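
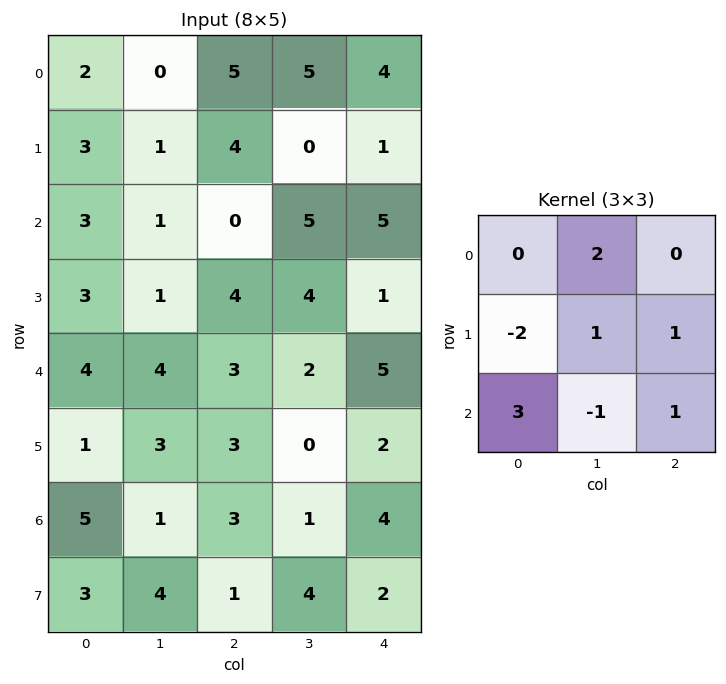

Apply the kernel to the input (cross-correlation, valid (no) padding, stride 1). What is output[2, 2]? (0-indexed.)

The receptive field on the input at this output position is [0 5 5 / 4 4 1 / 3 2 5]. Elementwise product with the kernel and sum: 5·2 + 4·-2 + 4·1 + 1·1 + 3·3 + 2·-1 + 5·1.

19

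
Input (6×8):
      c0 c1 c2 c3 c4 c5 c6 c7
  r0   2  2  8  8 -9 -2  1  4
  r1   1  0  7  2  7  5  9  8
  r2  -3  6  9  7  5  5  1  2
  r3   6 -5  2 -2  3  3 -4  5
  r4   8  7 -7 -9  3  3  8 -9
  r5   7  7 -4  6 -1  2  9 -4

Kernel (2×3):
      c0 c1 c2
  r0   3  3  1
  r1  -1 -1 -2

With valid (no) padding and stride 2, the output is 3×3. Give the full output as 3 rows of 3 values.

Output[0,0]: The receptive field on the input at this output position is [2 2 8 / 1 0 7]. Elementwise product with the kernel and sum: 2·3 + 2·3 + 8·1 + 1·-1 + 0·-1 + 7·-2.

5 16 -62
13 47 33
32 -45 7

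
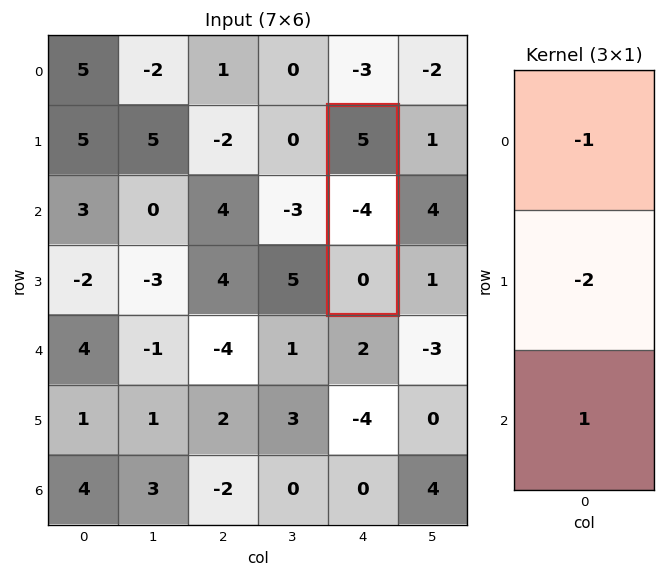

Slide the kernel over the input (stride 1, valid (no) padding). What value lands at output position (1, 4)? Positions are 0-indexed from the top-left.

The receptive field on the input at this output position is [5 / -4 / 0]. Elementwise product with the kernel and sum: 5·-1 + -4·-2 + 0·1.

3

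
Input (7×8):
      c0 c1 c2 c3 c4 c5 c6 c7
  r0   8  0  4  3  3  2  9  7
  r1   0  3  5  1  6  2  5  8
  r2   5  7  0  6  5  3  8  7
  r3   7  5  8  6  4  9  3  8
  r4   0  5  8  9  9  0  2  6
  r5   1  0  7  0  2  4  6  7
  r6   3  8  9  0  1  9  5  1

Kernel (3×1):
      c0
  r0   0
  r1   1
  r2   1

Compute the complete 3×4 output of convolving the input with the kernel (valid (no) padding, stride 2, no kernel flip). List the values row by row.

5 5 11 13
7 16 13 5
4 16 3 11

Output[0,0]: The receptive field on the input at this output position is [8 / 0 / 5]. Elementwise product with the kernel and sum: 0·1 + 5·1.
Output[0,1]: The receptive field on the input at this output position is [4 / 5 / 0]. Elementwise product with the kernel and sum: 5·1 + 0·1.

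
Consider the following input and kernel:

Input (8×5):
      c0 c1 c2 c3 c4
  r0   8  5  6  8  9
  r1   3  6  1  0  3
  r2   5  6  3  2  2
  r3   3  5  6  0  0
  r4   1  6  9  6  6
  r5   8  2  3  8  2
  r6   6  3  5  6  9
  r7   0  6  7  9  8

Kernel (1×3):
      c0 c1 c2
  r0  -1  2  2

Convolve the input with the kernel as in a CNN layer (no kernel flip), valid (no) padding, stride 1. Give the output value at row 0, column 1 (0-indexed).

The receptive field on the input at this output position is [5 6 8]. Elementwise product with the kernel and sum: 5·-1 + 6·2 + 8·2.

23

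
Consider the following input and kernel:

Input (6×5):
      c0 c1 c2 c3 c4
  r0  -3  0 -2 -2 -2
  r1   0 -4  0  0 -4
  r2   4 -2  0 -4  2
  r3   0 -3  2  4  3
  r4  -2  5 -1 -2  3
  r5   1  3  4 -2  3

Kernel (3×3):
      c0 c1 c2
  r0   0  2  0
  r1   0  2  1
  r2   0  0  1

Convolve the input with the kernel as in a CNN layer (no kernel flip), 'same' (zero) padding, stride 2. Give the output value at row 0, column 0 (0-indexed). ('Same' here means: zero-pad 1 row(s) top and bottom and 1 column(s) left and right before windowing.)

-10

The receptive field on the zero-padded input at this output position is [0 0 0 / 0 -3 0 / 0 0 -4]. Elementwise product with the kernel and sum: 0·2 + -3·2 + 0·1 + -4·1.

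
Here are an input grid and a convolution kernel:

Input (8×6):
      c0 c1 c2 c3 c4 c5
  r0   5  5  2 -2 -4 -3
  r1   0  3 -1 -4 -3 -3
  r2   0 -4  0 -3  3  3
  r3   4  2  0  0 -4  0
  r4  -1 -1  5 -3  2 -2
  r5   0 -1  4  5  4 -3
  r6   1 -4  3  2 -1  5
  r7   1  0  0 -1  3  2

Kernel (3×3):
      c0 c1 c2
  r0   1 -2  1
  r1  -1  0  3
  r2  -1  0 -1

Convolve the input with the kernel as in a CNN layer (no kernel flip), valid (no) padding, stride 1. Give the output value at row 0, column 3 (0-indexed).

-2

The receptive field on the input at this output position is [-2 -4 -3 / -4 -3 -3 / -3 3 3]. Elementwise product with the kernel and sum: -2·1 + -4·-2 + -3·1 + -4·-1 + -3·3 + -3·-1 + 3·-1.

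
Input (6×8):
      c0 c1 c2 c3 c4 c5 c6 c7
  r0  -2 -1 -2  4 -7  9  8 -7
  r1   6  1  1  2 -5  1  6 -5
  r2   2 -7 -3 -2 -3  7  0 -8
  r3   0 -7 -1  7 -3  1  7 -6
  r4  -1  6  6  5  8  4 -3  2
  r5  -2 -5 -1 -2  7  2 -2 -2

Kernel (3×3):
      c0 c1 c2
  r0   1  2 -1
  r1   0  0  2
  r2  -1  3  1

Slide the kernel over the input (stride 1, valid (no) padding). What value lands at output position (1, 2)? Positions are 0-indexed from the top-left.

23

The receptive field on the input at this output position is [1 2 -5 / -3 -2 -3 / -1 7 -3]. Elementwise product with the kernel and sum: 1·1 + 2·2 + -5·-1 + -3·2 + -1·-1 + 7·3 + -3·1.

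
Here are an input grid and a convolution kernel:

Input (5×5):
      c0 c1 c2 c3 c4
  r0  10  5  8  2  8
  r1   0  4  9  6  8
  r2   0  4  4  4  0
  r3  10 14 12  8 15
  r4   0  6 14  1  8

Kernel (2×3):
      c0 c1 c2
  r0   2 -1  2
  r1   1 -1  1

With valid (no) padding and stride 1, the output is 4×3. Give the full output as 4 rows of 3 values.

36 7 41
14 15 28
12 22 23
38 25 67

Output[0,0]: The receptive field on the input at this output position is [10 5 8 / 0 4 9]. Elementwise product with the kernel and sum: 10·2 + 5·-1 + 8·2 + 0·1 + 4·-1 + 9·1.
Output[0,1]: The receptive field on the input at this output position is [5 8 2 / 4 9 6]. Elementwise product with the kernel and sum: 5·2 + 8·-1 + 2·2 + 4·1 + 9·-1 + 6·1.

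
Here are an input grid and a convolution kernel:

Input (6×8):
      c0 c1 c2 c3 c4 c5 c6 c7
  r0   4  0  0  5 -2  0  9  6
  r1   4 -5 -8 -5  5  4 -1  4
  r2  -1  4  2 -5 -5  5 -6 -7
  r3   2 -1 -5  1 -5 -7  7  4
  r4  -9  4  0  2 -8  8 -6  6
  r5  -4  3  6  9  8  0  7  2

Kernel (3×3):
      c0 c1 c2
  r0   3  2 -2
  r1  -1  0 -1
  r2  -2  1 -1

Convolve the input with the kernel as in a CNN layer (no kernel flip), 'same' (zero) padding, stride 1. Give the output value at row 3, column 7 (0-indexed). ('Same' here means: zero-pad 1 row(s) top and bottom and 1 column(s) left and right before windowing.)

-21

The receptive field on the zero-padded input at this output position is [-6 -7 0 / 7 4 0 / -6 6 0]. Elementwise product with the kernel and sum: -6·3 + -7·2 + 0·-2 + 7·-1 + 0·-1 + -6·-2 + 6·1 + 0·-1.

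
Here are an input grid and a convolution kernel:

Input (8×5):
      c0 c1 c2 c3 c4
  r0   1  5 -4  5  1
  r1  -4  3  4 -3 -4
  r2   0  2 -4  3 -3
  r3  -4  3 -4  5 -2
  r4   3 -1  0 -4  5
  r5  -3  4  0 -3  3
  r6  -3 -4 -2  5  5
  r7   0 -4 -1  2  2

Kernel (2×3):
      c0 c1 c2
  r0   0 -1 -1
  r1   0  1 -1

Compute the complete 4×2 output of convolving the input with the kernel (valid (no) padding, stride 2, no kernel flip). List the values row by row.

Output[0,0]: The receptive field on the input at this output position is [1 5 -4 / -4 3 4]. Elementwise product with the kernel and sum: 5·-1 + -4·-1 + 3·1 + 4·-1.

-2 -5
9 7
5 -7
3 -10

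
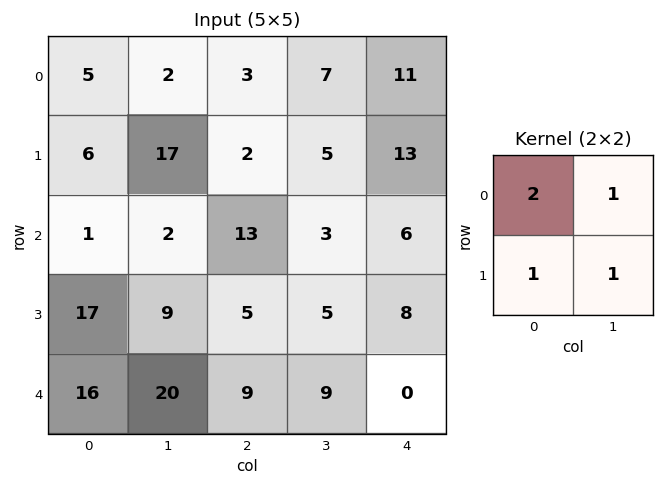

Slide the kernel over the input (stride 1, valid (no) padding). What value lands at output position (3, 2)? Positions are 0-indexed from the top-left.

The receptive field on the input at this output position is [5 5 / 9 9]. Elementwise product with the kernel and sum: 5·2 + 5·1 + 9·1 + 9·1.

33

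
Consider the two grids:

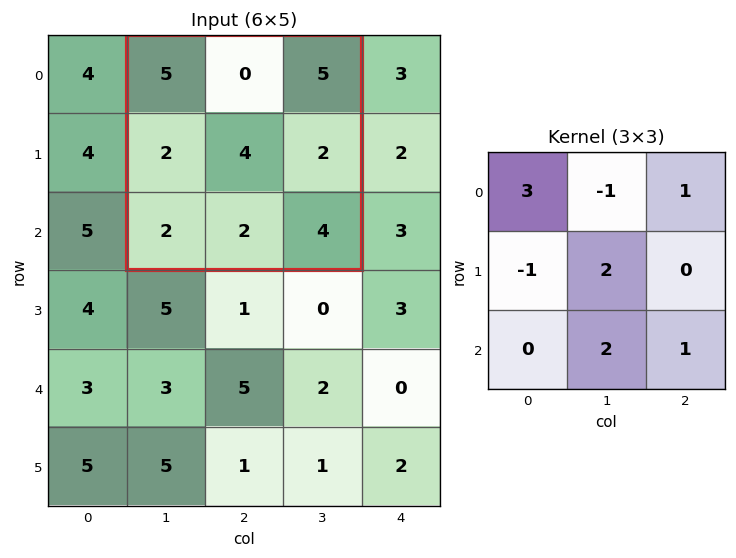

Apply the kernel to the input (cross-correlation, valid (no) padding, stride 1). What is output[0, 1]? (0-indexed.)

The receptive field on the input at this output position is [5 0 5 / 2 4 2 / 2 2 4]. Elementwise product with the kernel and sum: 5·3 + 0·-1 + 5·1 + 2·-1 + 4·2 + 2·2 + 4·1.

34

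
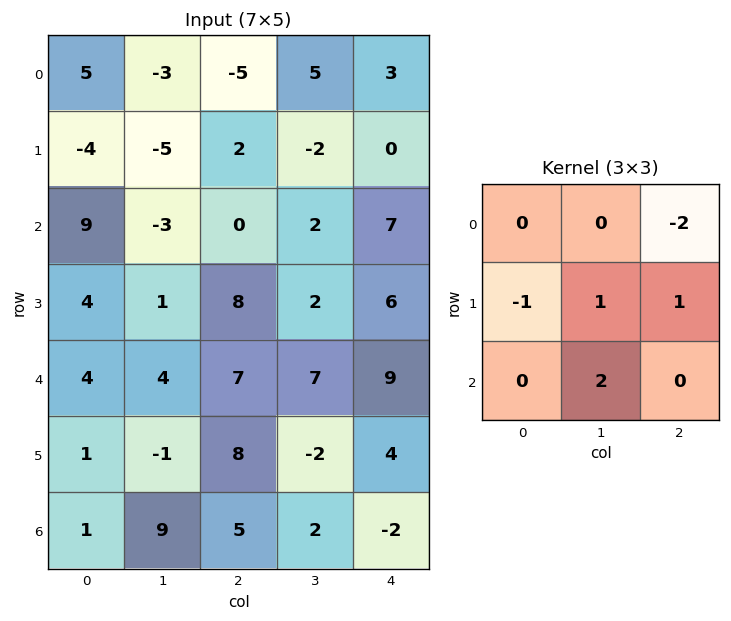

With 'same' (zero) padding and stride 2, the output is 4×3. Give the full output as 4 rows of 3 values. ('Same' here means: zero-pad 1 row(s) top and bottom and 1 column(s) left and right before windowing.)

Output[0,0]: The receptive field on the zero-padded input at this output position is [0 0 0 / 0 5 -3 / 0 -4 -5]. Elementwise product with the kernel and sum: 0·-2 + 0·-1 + 5·1 + -3·1 + -4·2.
Output[0,1]: The receptive field on the zero-padded input at this output position is [0 0 0 / -3 -5 5 / -5 2 -2]. Elementwise product with the kernel and sum: 0·-2 + -3·-1 + -5·1 + 5·1 + 2·2.

-6 7 -2
24 25 17
8 22 10
12 2 -4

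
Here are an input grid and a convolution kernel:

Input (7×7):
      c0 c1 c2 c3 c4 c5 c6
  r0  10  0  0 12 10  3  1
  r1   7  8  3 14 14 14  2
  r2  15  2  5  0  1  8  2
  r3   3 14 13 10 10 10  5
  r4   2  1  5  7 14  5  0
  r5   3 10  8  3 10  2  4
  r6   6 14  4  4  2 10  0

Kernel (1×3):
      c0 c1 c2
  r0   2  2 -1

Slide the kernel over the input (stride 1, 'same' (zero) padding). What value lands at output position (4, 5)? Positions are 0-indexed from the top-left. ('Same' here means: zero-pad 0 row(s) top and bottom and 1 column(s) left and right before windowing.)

The receptive field on the zero-padded input at this output position is [14 5 0]. Elementwise product with the kernel and sum: 14·2 + 5·2 + 0·-1.

38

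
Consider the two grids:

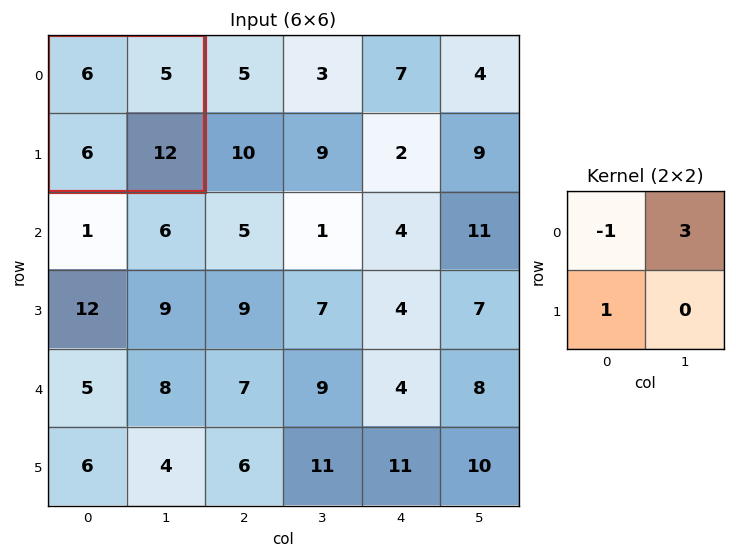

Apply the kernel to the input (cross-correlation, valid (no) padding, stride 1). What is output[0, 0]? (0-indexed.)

15

The receptive field on the input at this output position is [6 5 / 6 12]. Elementwise product with the kernel and sum: 6·-1 + 5·3 + 6·1.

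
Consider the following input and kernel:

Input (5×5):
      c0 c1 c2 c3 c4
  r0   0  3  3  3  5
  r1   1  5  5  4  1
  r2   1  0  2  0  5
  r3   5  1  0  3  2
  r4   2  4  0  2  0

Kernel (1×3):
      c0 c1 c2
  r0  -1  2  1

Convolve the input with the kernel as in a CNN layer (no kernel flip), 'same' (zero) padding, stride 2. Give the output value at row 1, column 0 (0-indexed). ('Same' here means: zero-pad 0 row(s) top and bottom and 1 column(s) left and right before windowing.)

2

The receptive field on the zero-padded input at this output position is [0 1 0]. Elementwise product with the kernel and sum: 0·-1 + 1·2 + 0·1.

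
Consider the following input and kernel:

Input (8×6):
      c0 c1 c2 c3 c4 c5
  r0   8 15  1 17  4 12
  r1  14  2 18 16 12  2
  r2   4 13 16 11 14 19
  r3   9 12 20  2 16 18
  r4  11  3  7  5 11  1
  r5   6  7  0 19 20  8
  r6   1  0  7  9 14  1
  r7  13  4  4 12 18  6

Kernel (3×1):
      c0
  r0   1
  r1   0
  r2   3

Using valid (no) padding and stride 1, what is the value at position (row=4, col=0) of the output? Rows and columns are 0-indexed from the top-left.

The receptive field on the input at this output position is [11 / 6 / 1]. Elementwise product with the kernel and sum: 11·1 + 1·3.

14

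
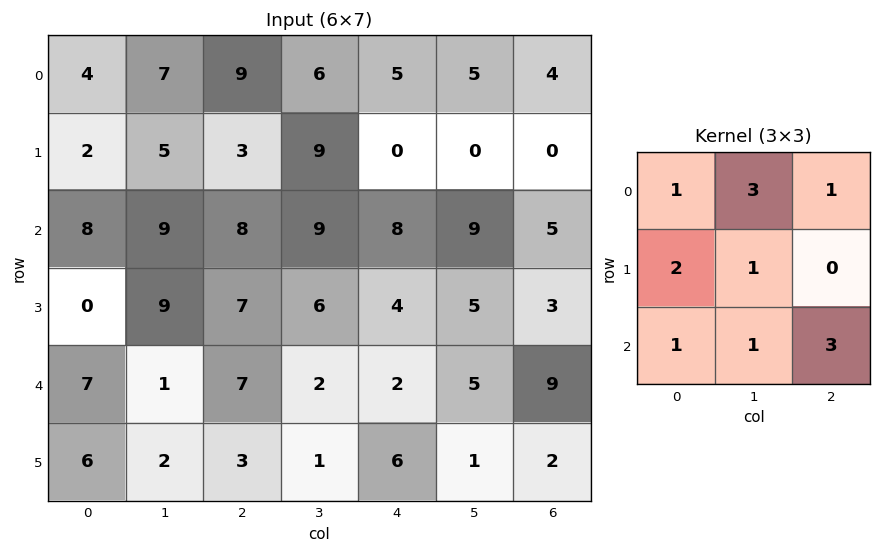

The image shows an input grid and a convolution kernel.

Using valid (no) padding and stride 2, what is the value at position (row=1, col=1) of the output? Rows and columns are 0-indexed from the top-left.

78

The receptive field on the input at this output position is [8 9 8 / 7 6 4 / 7 2 2]. Elementwise product with the kernel and sum: 8·1 + 9·3 + 8·1 + 7·2 + 6·1 + 7·1 + 2·1 + 2·3.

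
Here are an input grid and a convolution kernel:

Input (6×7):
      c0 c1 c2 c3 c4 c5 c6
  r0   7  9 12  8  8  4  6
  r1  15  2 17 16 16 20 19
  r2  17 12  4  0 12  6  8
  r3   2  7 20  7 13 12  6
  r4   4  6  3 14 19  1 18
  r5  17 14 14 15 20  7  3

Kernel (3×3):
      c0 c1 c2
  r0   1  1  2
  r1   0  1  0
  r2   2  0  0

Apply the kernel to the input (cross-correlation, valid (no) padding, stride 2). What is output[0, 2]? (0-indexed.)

The receptive field on the input at this output position is [8 4 6 / 16 20 19 / 12 6 8]. Elementwise product with the kernel and sum: 8·1 + 4·1 + 6·2 + 20·1 + 12·2.

68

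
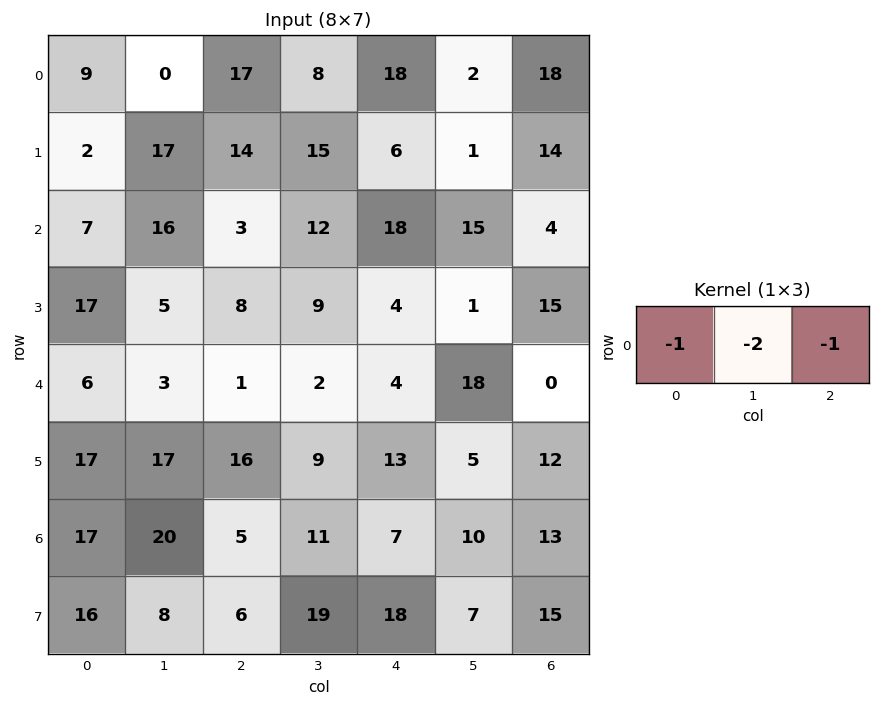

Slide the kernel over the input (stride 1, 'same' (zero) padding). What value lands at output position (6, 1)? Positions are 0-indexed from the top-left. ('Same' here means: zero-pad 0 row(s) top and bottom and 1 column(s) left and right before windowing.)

The receptive field on the zero-padded input at this output position is [17 20 5]. Elementwise product with the kernel and sum: 17·-1 + 20·-2 + 5·-1.

-62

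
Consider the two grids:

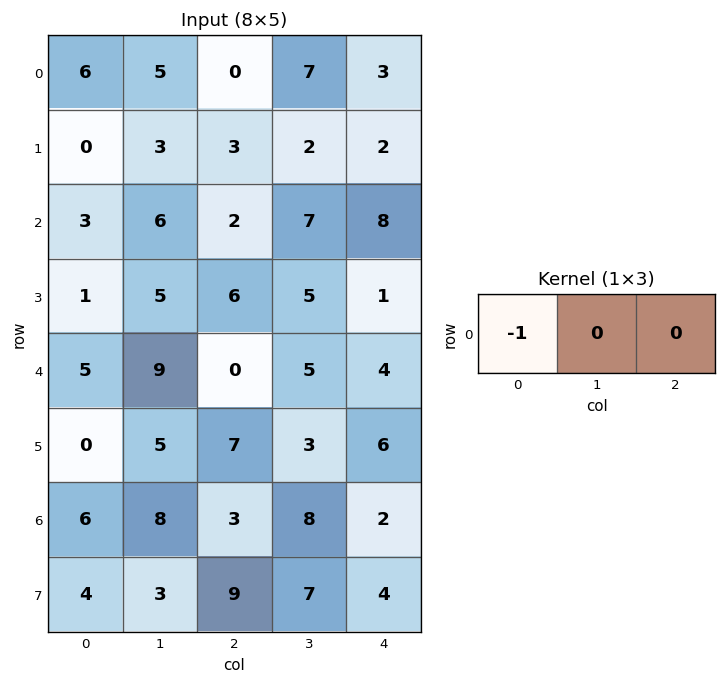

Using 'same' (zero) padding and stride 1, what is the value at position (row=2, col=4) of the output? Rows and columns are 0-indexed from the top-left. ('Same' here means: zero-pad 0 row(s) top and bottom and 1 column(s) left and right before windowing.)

The receptive field on the zero-padded input at this output position is [7 8 0]. Elementwise product with the kernel and sum: 7·-1.

-7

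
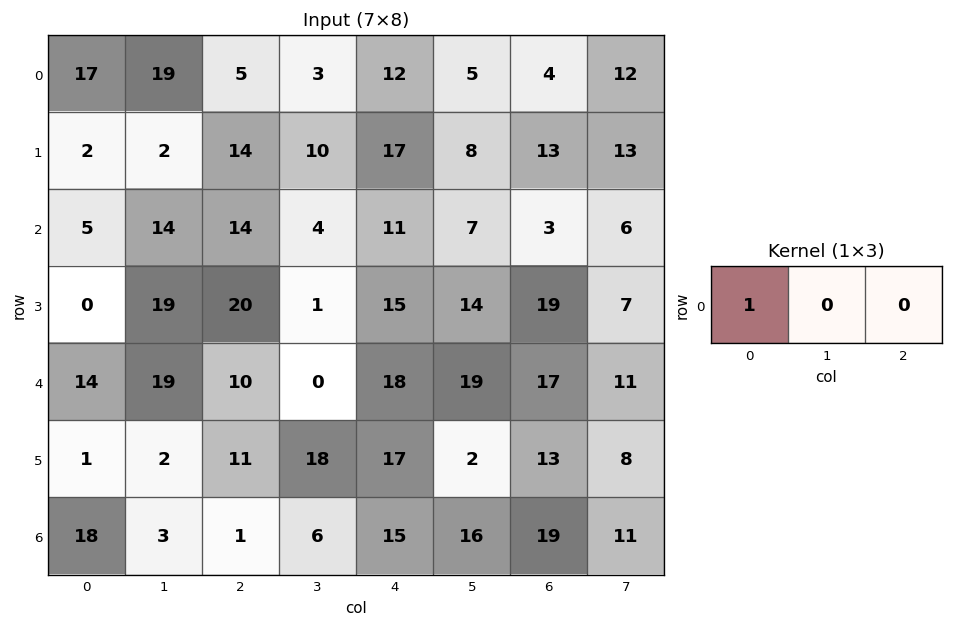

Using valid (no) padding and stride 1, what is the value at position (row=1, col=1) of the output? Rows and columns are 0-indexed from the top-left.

2

The receptive field on the input at this output position is [2 14 10]. Elementwise product with the kernel and sum: 2·1.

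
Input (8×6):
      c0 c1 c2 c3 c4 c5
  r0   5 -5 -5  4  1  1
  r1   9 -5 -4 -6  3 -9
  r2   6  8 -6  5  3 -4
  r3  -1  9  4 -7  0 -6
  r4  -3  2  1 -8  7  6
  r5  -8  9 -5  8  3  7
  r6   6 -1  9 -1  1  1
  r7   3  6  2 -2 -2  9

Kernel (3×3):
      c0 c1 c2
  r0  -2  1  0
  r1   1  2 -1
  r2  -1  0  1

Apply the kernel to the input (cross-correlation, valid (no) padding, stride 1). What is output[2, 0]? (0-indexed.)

The receptive field on the input at this output position is [6 8 -6 / -1 9 4 / -3 2 1]. Elementwise product with the kernel and sum: 6·-2 + 8·1 + -1·1 + 9·2 + 4·-1 + -3·-1 + 1·1.

13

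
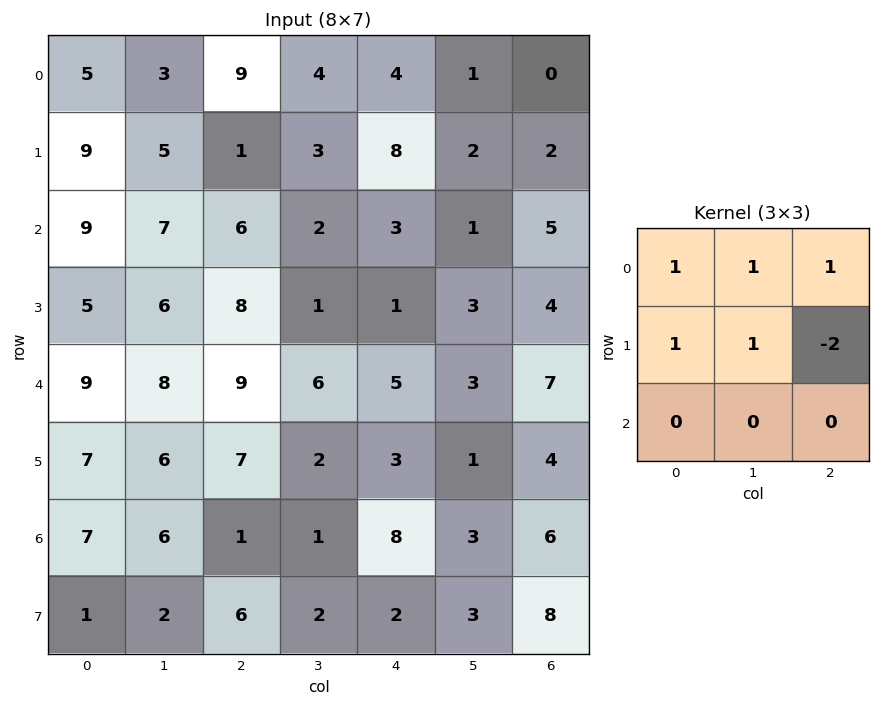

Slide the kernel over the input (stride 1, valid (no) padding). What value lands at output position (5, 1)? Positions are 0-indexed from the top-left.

20

The receptive field on the input at this output position is [6 7 2 / 6 1 1 / 2 6 2]. Elementwise product with the kernel and sum: 6·1 + 7·1 + 2·1 + 6·1 + 1·1 + 1·-2.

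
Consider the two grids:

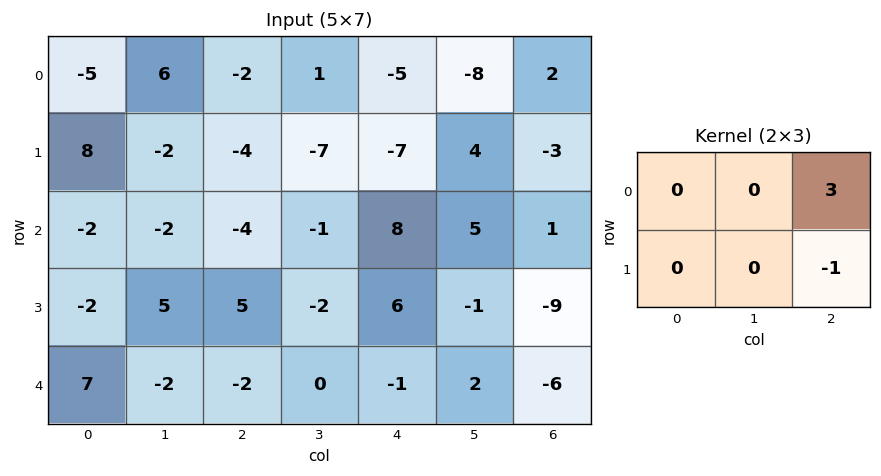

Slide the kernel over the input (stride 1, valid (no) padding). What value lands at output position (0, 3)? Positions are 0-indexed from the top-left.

-28

The receptive field on the input at this output position is [1 -5 -8 / -7 -7 4]. Elementwise product with the kernel and sum: -8·3 + 4·-1.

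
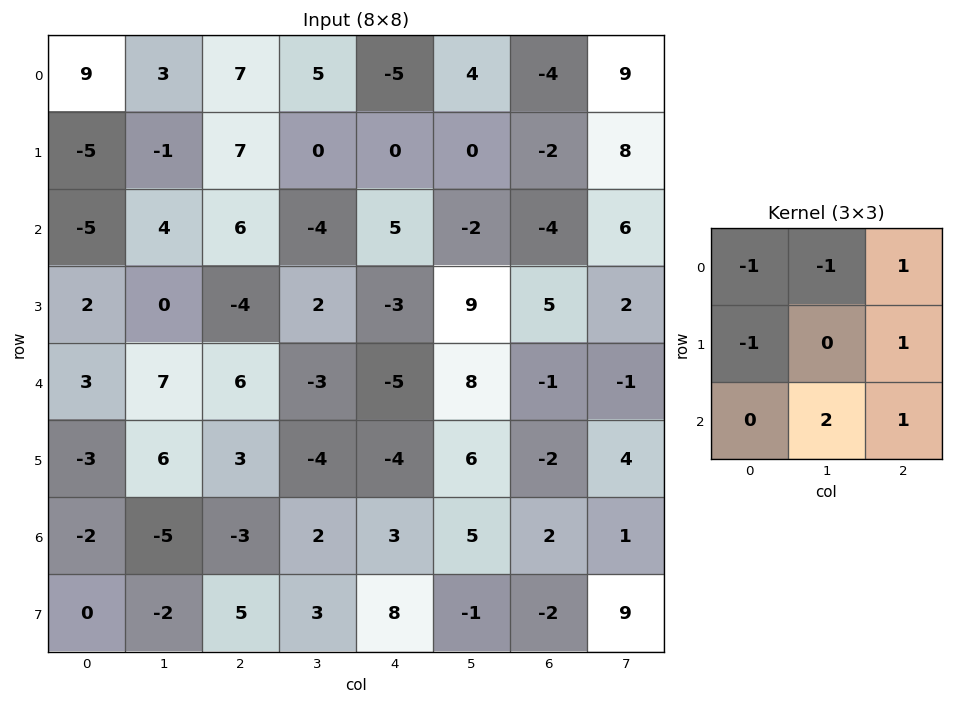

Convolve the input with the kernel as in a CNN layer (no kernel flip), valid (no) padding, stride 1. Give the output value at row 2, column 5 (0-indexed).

The receptive field on the input at this output position is [-2 -4 6 / 9 5 2 / 8 -1 -1]. Elementwise product with the kernel and sum: -2·-1 + -4·-1 + 6·1 + 9·-1 + 2·1 + -1·2 + -1·1.

2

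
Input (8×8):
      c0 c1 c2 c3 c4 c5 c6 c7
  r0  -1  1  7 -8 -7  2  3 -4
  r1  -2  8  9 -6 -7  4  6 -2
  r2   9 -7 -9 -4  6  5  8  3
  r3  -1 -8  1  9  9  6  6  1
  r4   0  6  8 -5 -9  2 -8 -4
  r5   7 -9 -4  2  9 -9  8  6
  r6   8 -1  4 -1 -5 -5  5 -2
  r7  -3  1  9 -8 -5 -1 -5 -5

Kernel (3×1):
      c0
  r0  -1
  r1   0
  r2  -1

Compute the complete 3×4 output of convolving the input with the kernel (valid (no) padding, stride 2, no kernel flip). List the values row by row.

-8 2 1 -11
-9 1 3 0
-8 -12 14 3

Output[0,0]: The receptive field on the input at this output position is [-1 / -2 / 9]. Elementwise product with the kernel and sum: -1·-1 + 9·-1.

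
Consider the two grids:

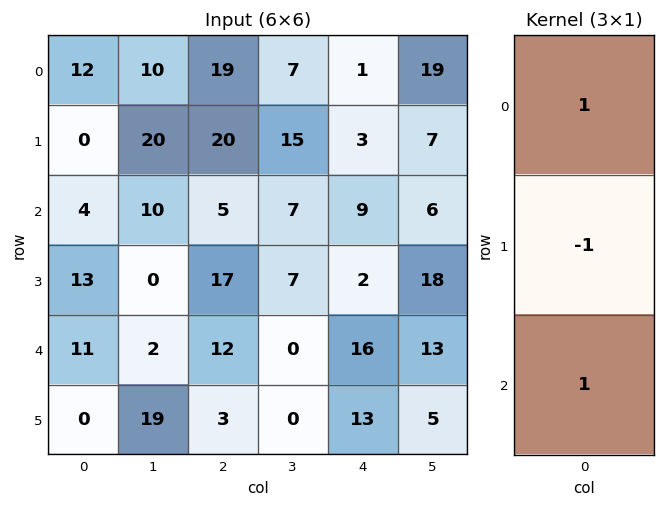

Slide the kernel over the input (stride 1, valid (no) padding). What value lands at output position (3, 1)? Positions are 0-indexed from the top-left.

The receptive field on the input at this output position is [0 / 2 / 19]. Elementwise product with the kernel and sum: 0·1 + 2·-1 + 19·1.

17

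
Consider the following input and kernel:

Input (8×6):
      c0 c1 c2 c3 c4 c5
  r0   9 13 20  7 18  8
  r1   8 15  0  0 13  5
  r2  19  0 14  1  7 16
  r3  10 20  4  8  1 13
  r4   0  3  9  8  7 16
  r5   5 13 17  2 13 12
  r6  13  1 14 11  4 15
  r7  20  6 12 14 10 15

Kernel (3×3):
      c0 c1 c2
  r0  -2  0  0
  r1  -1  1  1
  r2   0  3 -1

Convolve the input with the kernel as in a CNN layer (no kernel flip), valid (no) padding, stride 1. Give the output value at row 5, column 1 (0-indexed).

The receptive field on the input at this output position is [13 17 2 / 1 14 11 / 6 12 14]. Elementwise product with the kernel and sum: 13·-2 + 1·-1 + 14·1 + 11·1 + 12·3 + 14·-1.

20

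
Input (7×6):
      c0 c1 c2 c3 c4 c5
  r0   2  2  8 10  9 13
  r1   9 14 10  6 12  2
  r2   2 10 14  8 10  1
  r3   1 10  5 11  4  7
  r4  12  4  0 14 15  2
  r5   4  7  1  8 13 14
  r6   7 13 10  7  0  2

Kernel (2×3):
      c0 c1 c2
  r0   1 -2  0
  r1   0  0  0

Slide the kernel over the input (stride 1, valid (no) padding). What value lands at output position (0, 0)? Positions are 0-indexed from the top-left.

The receptive field on the input at this output position is [2 2 8 / 9 14 10]. Elementwise product with the kernel and sum: 2·1 + 2·-2.

-2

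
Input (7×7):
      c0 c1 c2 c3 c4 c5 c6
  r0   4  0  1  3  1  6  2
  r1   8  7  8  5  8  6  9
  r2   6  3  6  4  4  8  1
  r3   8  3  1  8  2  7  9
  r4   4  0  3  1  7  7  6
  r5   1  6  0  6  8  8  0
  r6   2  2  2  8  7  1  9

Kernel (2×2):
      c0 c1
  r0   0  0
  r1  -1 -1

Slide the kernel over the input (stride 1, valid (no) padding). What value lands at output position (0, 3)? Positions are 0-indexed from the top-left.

-13

The receptive field on the input at this output position is [3 1 / 5 8]. Elementwise product with the kernel and sum: 5·-1 + 8·-1.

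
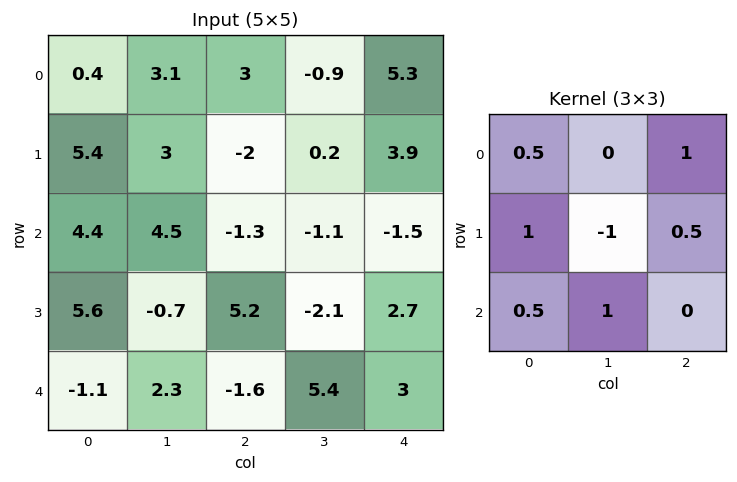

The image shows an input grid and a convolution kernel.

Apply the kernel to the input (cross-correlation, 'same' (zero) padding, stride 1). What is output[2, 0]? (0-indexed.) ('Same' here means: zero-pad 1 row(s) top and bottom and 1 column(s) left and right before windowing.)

6.45

The receptive field on the zero-padded input at this output position is [0 5.4 3 / 0 4.4 4.5 / 0 5.6 -0.7]. Elementwise product with the kernel and sum: 0·0.5 + 3·1 + 0·1 + 4.4·-1 + 4.5·0.5 + 0·0.5 + 5.6·1.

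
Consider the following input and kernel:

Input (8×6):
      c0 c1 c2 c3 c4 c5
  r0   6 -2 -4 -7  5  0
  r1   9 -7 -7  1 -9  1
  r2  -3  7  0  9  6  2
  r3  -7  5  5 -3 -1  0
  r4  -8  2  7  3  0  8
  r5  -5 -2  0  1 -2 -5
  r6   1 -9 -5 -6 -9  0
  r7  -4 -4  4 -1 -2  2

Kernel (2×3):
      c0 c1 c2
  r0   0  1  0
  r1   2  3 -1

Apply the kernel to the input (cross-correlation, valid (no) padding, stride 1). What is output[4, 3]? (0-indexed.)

1

The receptive field on the input at this output position is [3 0 8 / 1 -2 -5]. Elementwise product with the kernel and sum: 0·1 + 1·2 + -2·3 + -5·-1.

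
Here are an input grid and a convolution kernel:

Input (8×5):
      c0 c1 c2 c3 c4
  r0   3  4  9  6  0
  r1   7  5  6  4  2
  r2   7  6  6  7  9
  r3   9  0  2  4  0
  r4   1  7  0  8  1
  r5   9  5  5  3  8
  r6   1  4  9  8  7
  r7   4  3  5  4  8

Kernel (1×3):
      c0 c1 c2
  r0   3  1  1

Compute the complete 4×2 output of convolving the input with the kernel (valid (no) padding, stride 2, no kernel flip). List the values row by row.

22 33
33 34
10 9
16 42

Output[0,0]: The receptive field on the input at this output position is [3 4 9]. Elementwise product with the kernel and sum: 3·3 + 4·1 + 9·1.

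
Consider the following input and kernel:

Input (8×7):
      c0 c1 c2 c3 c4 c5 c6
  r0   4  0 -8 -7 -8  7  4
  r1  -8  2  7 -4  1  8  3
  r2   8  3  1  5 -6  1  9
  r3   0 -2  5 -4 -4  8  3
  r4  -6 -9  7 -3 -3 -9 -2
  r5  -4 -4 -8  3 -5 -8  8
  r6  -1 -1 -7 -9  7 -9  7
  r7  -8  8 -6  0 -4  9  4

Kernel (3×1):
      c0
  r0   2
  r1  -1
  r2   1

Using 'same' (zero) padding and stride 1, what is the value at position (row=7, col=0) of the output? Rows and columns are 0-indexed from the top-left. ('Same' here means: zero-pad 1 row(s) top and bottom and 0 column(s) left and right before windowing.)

6

The receptive field on the zero-padded input at this output position is [-1 / -8 / 0]. Elementwise product with the kernel and sum: -1·2 + -8·-1 + 0·1.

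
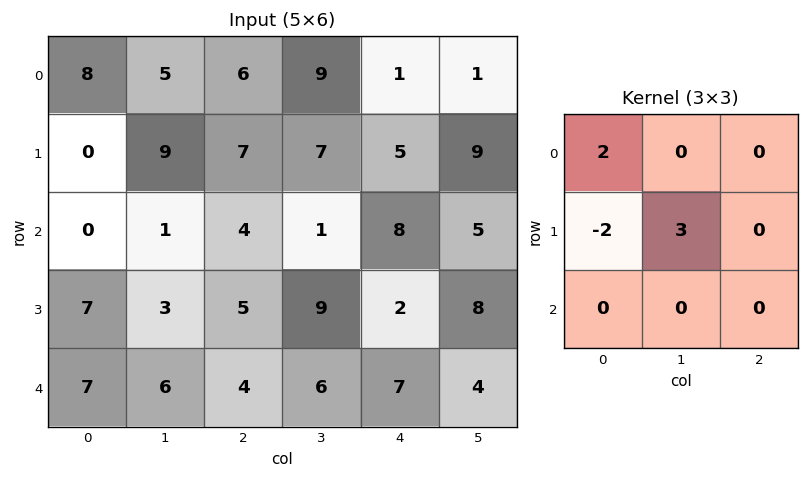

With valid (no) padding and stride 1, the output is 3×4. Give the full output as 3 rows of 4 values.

43 13 19 19
3 28 9 36
-5 11 25 -10

Output[0,0]: The receptive field on the input at this output position is [8 5 6 / 0 9 7 / 0 1 4]. Elementwise product with the kernel and sum: 8·2 + 0·-2 + 9·3.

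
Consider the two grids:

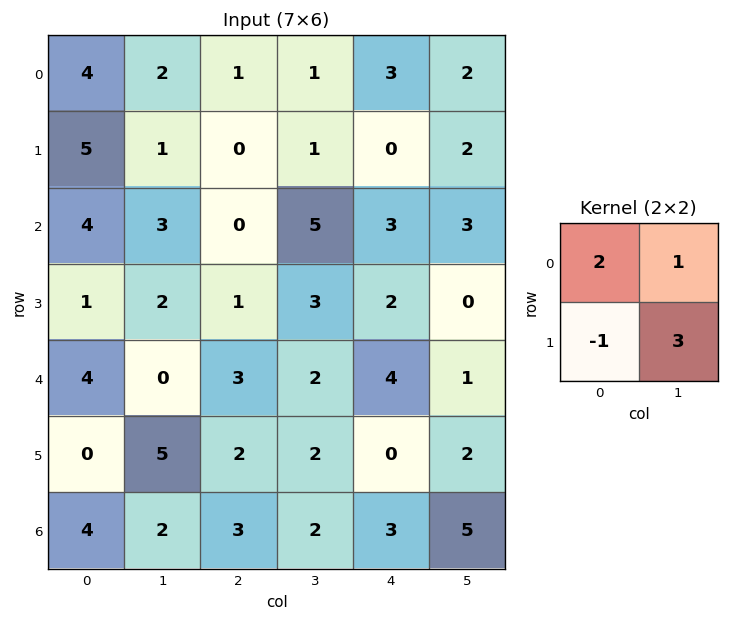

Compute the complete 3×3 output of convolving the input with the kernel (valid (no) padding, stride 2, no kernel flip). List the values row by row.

Output[0,0]: The receptive field on the input at this output position is [4 2 / 5 1]. Elementwise product with the kernel and sum: 4·2 + 2·1 + 5·-1 + 1·3.
Output[0,1]: The receptive field on the input at this output position is [1 1 / 0 1]. Elementwise product with the kernel and sum: 1·2 + 1·1 + 0·-1 + 1·3.

8 6 14
16 13 7
23 12 15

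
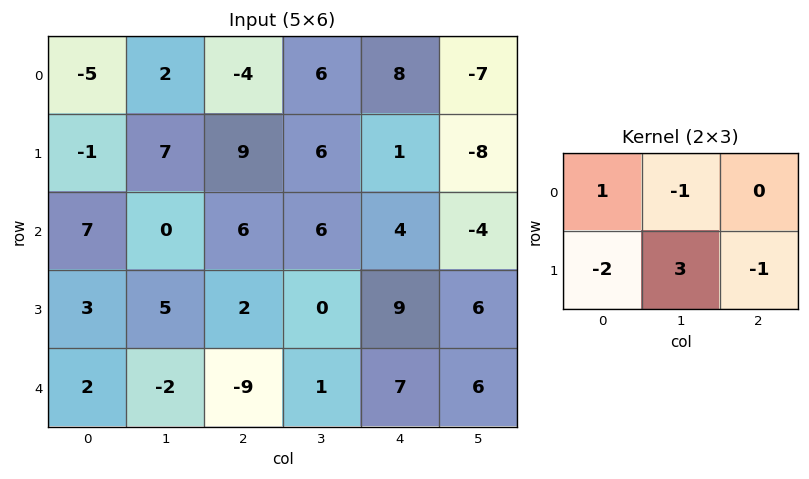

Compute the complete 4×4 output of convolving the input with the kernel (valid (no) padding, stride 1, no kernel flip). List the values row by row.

7 13 -11 -3
-28 10 5 9
14 -10 -13 23
-3 -21 16 4

Output[0,0]: The receptive field on the input at this output position is [-5 2 -4 / -1 7 9]. Elementwise product with the kernel and sum: -5·1 + 2·-1 + -1·-2 + 7·3 + 9·-1.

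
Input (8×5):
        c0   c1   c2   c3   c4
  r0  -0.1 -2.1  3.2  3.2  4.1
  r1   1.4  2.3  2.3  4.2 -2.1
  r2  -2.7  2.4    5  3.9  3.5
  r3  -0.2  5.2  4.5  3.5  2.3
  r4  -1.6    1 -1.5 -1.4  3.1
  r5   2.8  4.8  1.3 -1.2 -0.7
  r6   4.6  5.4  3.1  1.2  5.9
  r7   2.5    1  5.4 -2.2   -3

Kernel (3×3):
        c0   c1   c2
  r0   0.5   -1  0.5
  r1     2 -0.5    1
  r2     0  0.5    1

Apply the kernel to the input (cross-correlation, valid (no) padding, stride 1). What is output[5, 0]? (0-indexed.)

The receptive field on the input at this output position is [2.8 4.8 1.3 / 4.6 5.4 3.1 / 2.5 1 5.4]. Elementwise product with the kernel and sum: 2.8·0.5 + 4.8·-1 + 1.3·0.5 + 4.6·2 + 5.4·-0.5 + 3.1·1 + 1·0.5 + 5.4·1.

12.75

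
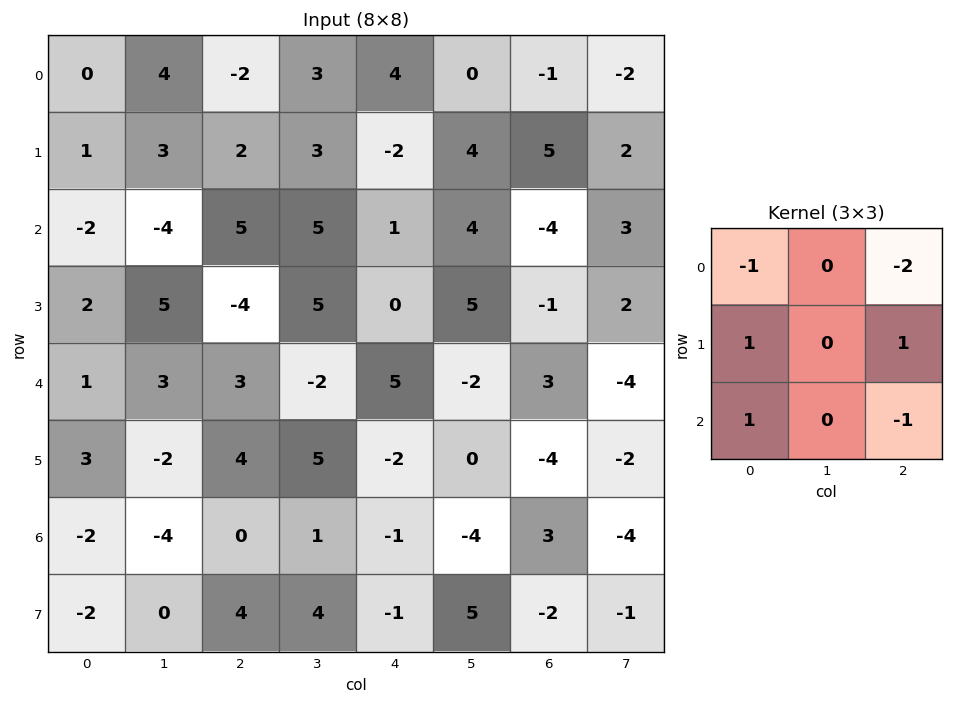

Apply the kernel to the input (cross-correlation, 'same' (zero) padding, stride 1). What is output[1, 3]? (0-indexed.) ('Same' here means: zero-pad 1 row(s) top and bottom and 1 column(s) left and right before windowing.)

The receptive field on the zero-padded input at this output position is [-2 3 4 / 2 3 -2 / 5 5 1]. Elementwise product with the kernel and sum: -2·-1 + 4·-2 + 2·1 + -2·1 + 5·1 + 1·-1.

-2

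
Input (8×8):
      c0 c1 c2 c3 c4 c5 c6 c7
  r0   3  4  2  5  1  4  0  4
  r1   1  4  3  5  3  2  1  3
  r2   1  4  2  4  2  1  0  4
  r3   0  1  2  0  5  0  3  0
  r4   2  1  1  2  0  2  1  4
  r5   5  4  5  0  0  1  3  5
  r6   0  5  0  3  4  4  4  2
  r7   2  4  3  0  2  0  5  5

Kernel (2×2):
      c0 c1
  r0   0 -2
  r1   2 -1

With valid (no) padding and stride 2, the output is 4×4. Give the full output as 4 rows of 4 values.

-10 -9 -4 -9
-9 -4 8 -2
4 6 -5 -7
-10 0 -4 1

Output[0,0]: The receptive field on the input at this output position is [3 4 / 1 4]. Elementwise product with the kernel and sum: 4·-2 + 1·2 + 4·-1.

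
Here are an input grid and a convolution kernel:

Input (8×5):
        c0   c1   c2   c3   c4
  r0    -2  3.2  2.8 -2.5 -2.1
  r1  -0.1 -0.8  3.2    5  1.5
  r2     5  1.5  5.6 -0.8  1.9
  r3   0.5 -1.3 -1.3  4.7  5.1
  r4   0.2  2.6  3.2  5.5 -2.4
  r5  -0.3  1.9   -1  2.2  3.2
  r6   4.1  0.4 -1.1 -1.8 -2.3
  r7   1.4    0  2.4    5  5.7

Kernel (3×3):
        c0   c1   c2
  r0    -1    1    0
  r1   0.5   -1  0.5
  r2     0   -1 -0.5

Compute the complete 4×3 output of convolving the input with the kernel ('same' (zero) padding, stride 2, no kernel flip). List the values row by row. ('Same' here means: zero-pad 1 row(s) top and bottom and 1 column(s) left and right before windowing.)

Output[0,0]: The receptive field on the zero-padded input at this output position is [0 0 0 / 0 -2 3.2 / 0 -0.1 -0.8]. Elementwise product with the kernel and sum: 0·-1 + 0·1 + 0·0.5 + -2·-1 + 3.2·0.5 + -0.1·-1 + -0.8·-0.5.
Output[0,1]: The receptive field on the zero-padded input at this output position is [0 0 0 / 3.2 2.8 -2.5 / -0.8 3.2 5]. Elementwise product with the kernel and sum: 0·-1 + 0·1 + 3.2·0.5 + 2.8·-1 + -2.5·0.5 + 3.2·-1 + 5·-0.5.

4.1 -8.15 -0.65
-4.2 -2.3 -10.9
0.95 0.75 2.35
-5.6 -7.4 -3.3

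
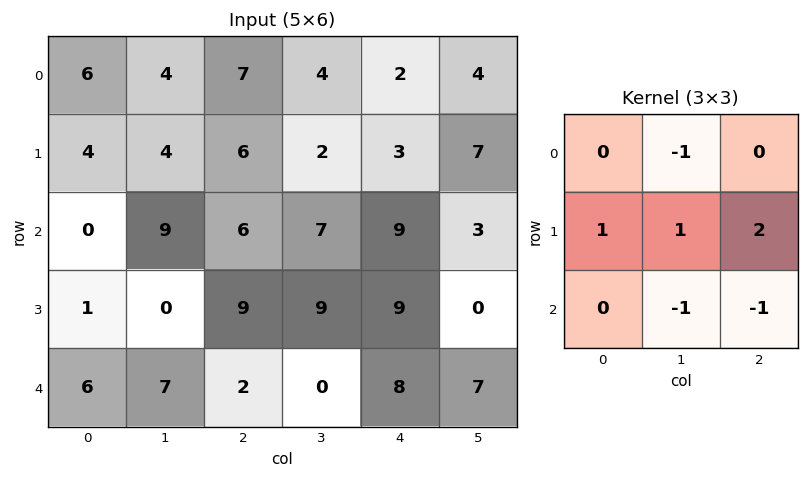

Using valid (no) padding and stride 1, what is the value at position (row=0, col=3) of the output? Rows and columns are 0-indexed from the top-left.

The receptive field on the input at this output position is [4 2 4 / 2 3 7 / 7 9 3]. Elementwise product with the kernel and sum: 2·-1 + 2·1 + 3·1 + 7·2 + 9·-1 + 3·-1.

5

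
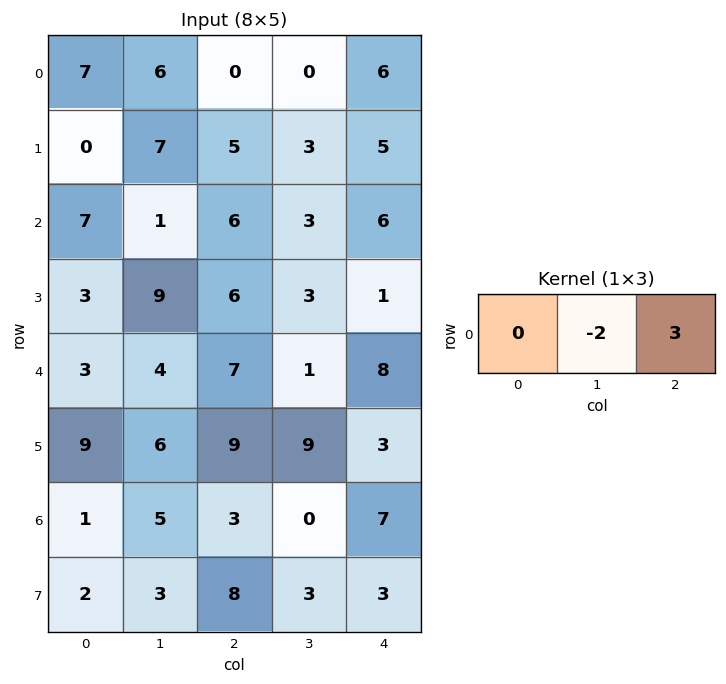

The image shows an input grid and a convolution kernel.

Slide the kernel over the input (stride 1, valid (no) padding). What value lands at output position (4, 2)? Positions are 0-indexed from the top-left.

The receptive field on the input at this output position is [7 1 8]. Elementwise product with the kernel and sum: 1·-2 + 8·3.

22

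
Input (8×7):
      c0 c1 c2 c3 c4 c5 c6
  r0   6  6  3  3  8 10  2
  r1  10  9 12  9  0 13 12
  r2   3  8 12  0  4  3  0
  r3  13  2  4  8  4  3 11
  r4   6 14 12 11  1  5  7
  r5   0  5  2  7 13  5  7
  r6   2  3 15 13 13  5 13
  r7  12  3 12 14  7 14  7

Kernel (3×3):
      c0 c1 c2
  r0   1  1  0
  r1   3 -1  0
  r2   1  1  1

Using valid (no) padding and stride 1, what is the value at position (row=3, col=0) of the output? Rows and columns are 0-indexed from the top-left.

26

The receptive field on the input at this output position is [13 2 4 / 6 14 12 / 0 5 2]. Elementwise product with the kernel and sum: 13·1 + 2·1 + 6·3 + 14·-1 + 0·1 + 5·1 + 2·1.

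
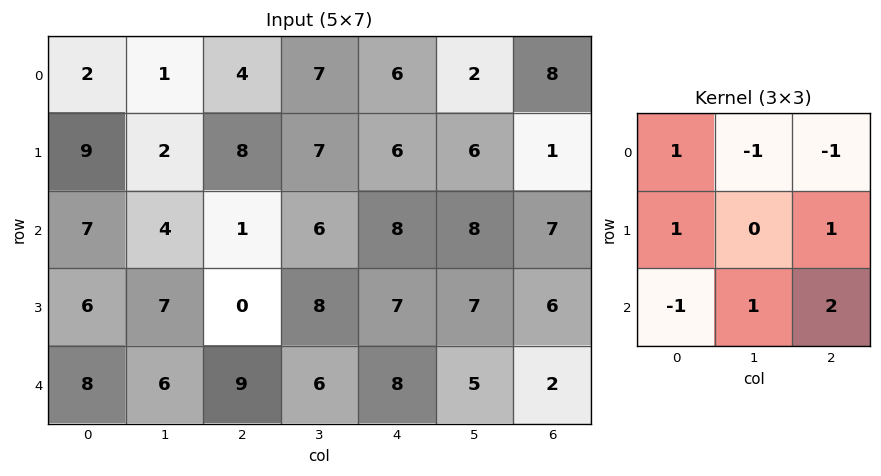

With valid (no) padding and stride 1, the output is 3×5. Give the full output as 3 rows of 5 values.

Output[0,0]: The receptive field on the input at this output position is [2 1 4 / 9 2 8 / 7 4 1]. Elementwise product with the kernel and sum: 2·1 + 1·-1 + 4·-1 + 9·1 + 8·1 + 7·-1 + 4·1 + 1·2.
Output[0,1]: The receptive field on the input at this output position is [1 4 7 / 2 8 7 / 4 1 6]. Elementwise product with the kernel and sum: 1·1 + 4·-1 + 7·-1 + 2·1 + 7·1 + 4·-1 + 1·1 + 6·2.

13 8 26 30 17
8 6 26 22 26
24 27 7 17 7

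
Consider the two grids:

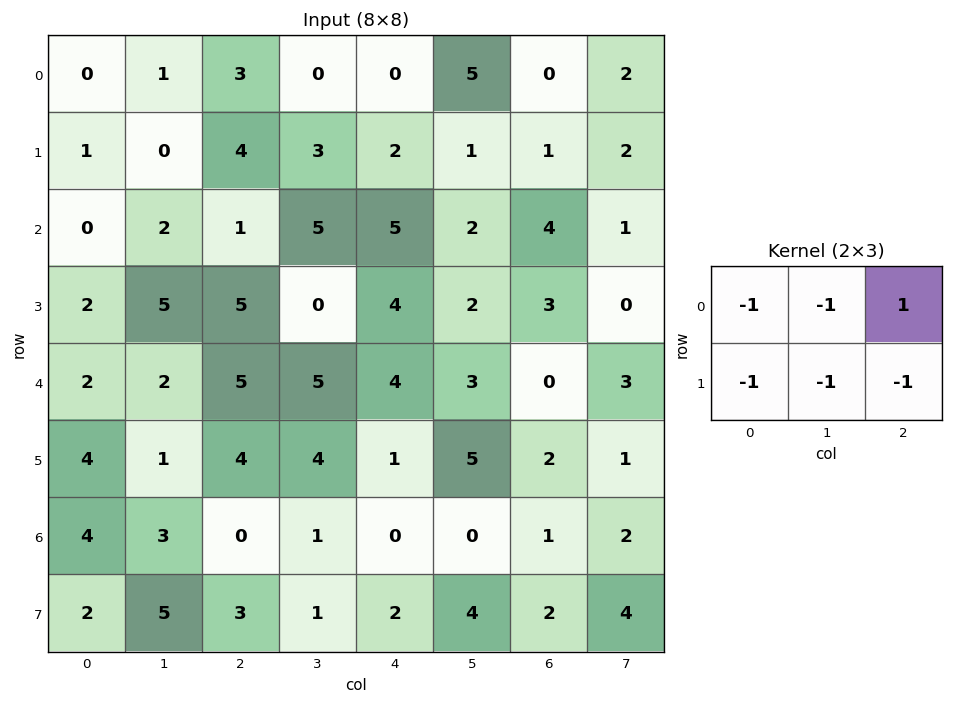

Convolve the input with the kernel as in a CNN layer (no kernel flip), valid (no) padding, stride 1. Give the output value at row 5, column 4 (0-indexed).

-5

The receptive field on the input at this output position is [1 5 2 / 0 0 1]. Elementwise product with the kernel and sum: 1·-1 + 5·-1 + 2·1 + 0·-1 + 0·-1 + 1·-1.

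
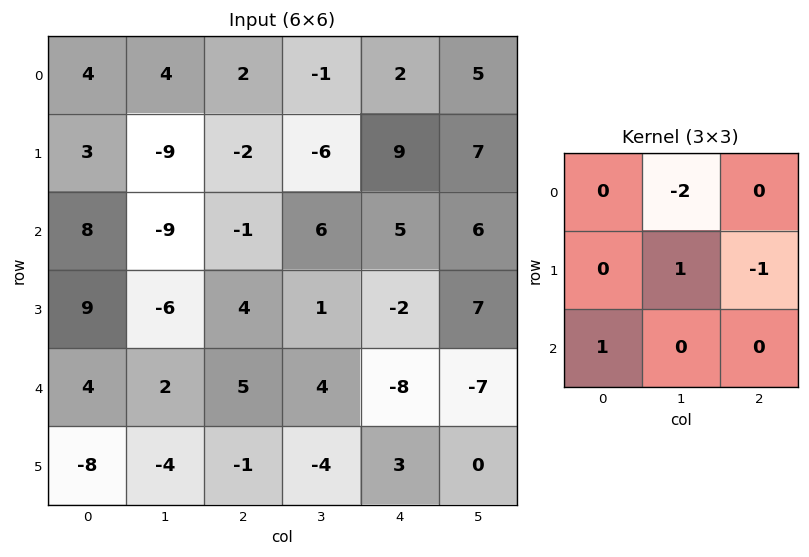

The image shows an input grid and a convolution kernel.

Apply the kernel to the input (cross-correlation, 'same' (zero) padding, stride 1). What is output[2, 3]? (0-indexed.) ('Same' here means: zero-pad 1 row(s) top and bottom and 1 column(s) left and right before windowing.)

The receptive field on the zero-padded input at this output position is [-2 -6 9 / -1 6 5 / 4 1 -2]. Elementwise product with the kernel and sum: -6·-2 + 6·1 + 5·-1 + 4·1.

17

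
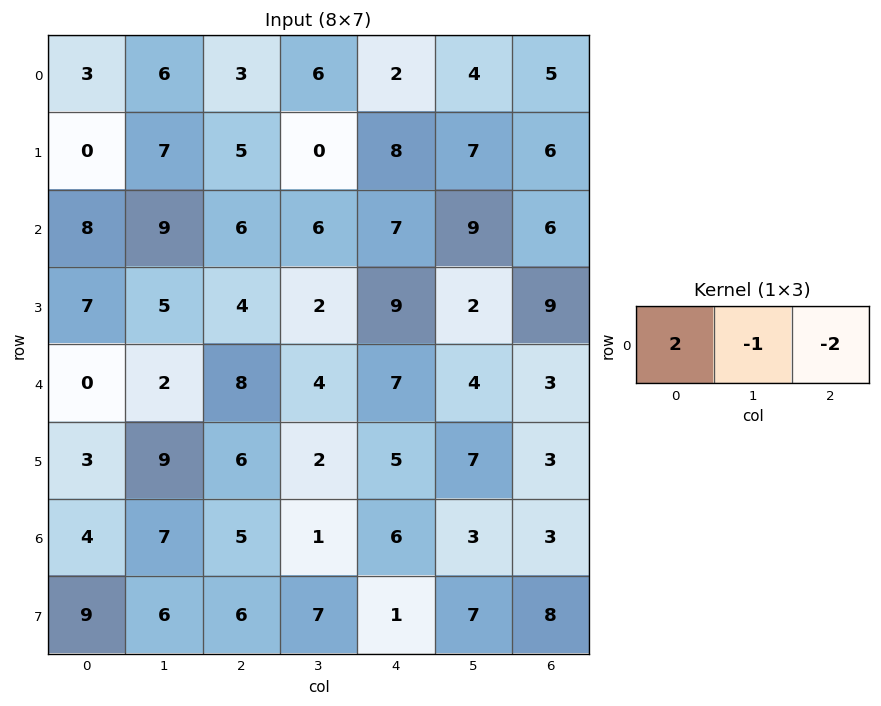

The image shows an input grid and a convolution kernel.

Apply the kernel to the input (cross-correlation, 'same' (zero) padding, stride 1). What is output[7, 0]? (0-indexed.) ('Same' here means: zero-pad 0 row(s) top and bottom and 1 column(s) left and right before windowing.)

-21

The receptive field on the zero-padded input at this output position is [0 9 6]. Elementwise product with the kernel and sum: 0·2 + 9·-1 + 6·-2.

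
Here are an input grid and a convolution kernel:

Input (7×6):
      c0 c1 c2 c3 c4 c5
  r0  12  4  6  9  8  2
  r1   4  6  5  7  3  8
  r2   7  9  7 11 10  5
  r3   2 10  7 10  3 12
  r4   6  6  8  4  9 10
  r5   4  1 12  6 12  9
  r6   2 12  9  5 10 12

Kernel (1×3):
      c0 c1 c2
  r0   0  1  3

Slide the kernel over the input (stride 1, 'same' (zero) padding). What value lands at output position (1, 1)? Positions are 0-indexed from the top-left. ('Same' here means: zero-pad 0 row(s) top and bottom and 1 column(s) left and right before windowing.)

21

The receptive field on the zero-padded input at this output position is [4 6 5]. Elementwise product with the kernel and sum: 6·1 + 5·3.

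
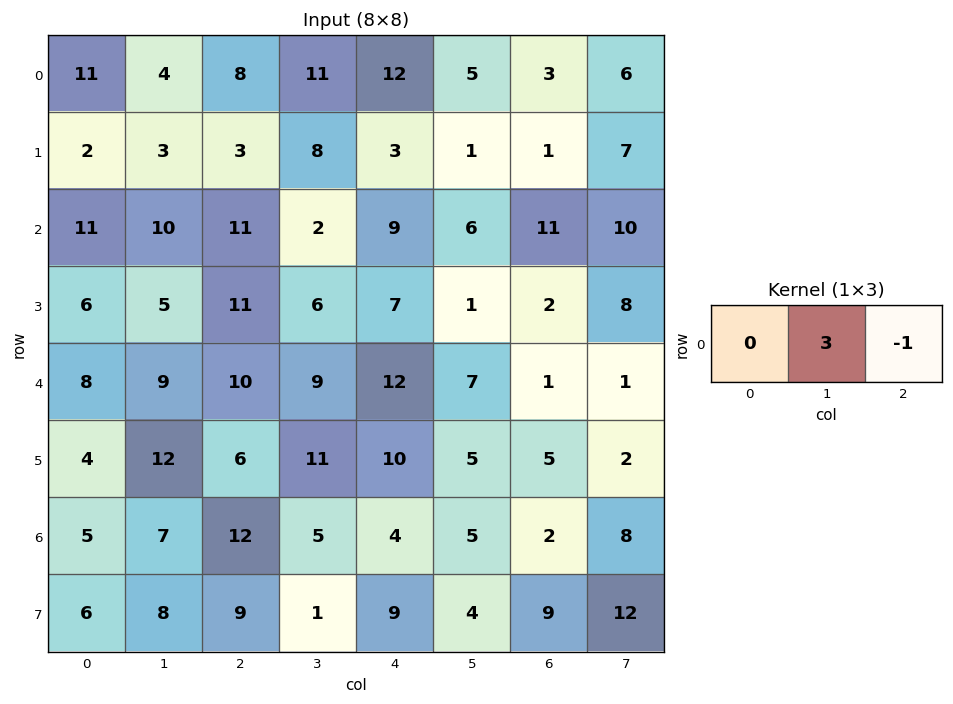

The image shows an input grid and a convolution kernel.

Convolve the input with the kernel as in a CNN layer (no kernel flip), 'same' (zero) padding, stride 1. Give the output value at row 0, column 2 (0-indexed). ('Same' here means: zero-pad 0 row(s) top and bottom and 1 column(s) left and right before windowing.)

13

The receptive field on the zero-padded input at this output position is [4 8 11]. Elementwise product with the kernel and sum: 8·3 + 11·-1.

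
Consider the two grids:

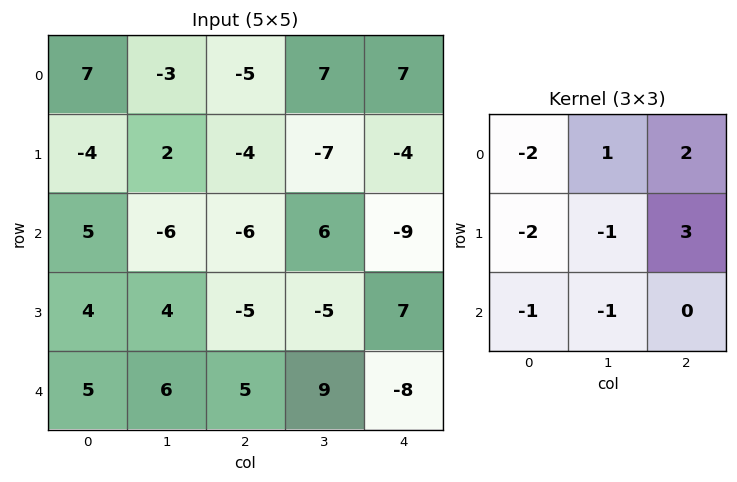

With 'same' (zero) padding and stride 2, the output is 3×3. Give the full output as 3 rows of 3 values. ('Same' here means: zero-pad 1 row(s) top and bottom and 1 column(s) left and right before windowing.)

Output[0,0]: The receptive field on the zero-padded input at this output position is [0 0 0 / 0 7 -3 / 0 -4 2]. Elementwise product with the kernel and sum: 0·-2 + 0·1 + 0·2 + 0·-2 + 7·-1 + -3·3 + 0·-1 + -4·-1.

-12 34 -10
-27 15 5
25 -13 7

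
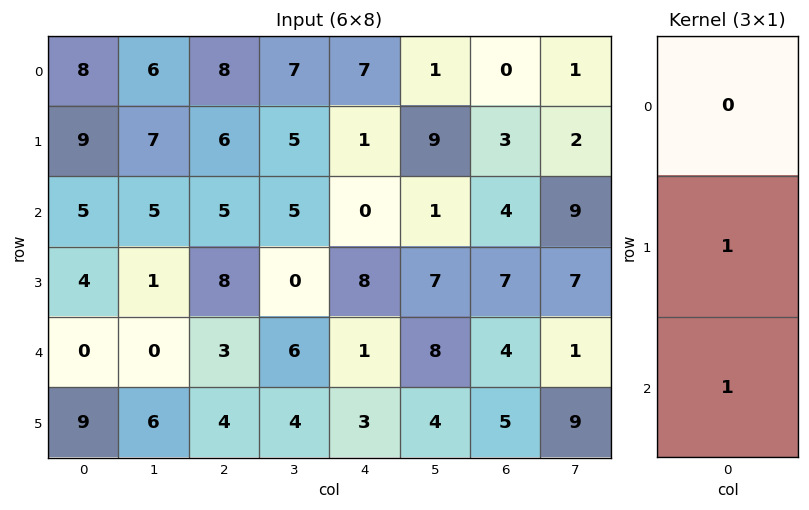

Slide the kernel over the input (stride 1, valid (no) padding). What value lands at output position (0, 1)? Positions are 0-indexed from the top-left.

The receptive field on the input at this output position is [6 / 7 / 5]. Elementwise product with the kernel and sum: 7·1 + 5·1.

12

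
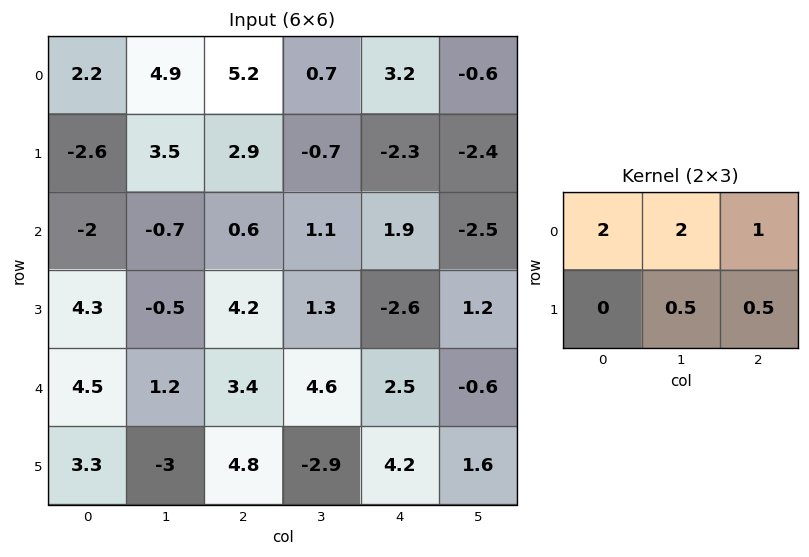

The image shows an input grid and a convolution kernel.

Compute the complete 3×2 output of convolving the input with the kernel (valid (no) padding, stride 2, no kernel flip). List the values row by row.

22.6 13.5
-2.95 4.65
15.7 19.15

Output[0,0]: The receptive field on the input at this output position is [2.2 4.9 5.2 / -2.6 3.5 2.9]. Elementwise product with the kernel and sum: 2.2·2 + 4.9·2 + 5.2·1 + 3.5·0.5 + 2.9·0.5.
Output[0,1]: The receptive field on the input at this output position is [5.2 0.7 3.2 / 2.9 -0.7 -2.3]. Elementwise product with the kernel and sum: 5.2·2 + 0.7·2 + 3.2·1 + -0.7·0.5 + -2.3·0.5.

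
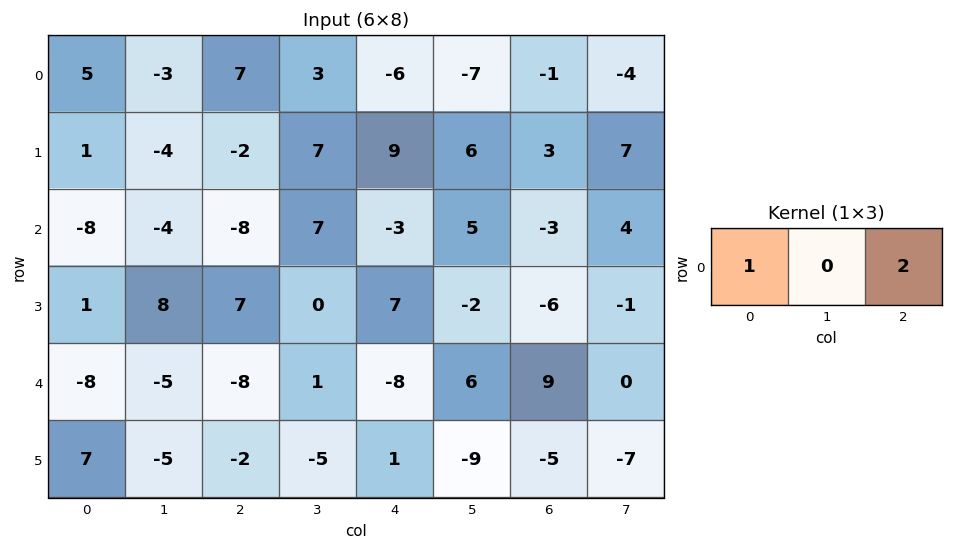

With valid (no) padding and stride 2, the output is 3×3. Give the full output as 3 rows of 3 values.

Output[0,0]: The receptive field on the input at this output position is [5 -3 7]. Elementwise product with the kernel and sum: 5·1 + 7·2.
Output[0,1]: The receptive field on the input at this output position is [7 3 -6]. Elementwise product with the kernel and sum: 7·1 + -6·2.

19 -5 -8
-24 -14 -9
-24 -24 10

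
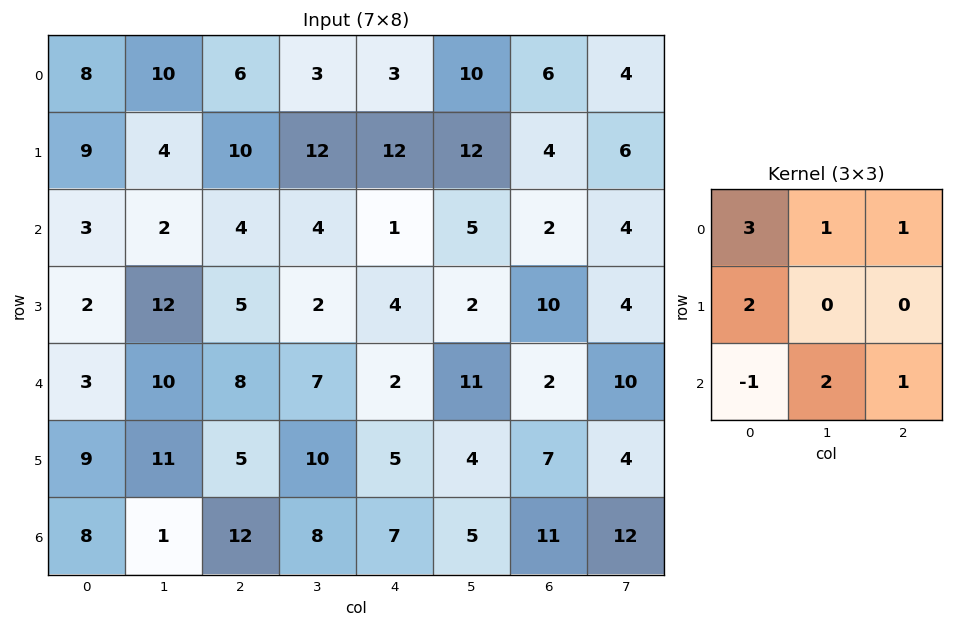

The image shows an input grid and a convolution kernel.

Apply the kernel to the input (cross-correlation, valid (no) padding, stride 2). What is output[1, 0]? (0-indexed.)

The receptive field on the input at this output position is [3 2 4 / 2 12 5 / 3 10 8]. Elementwise product with the kernel and sum: 3·3 + 2·1 + 4·1 + 2·2 + 3·-1 + 10·2 + 8·1.

44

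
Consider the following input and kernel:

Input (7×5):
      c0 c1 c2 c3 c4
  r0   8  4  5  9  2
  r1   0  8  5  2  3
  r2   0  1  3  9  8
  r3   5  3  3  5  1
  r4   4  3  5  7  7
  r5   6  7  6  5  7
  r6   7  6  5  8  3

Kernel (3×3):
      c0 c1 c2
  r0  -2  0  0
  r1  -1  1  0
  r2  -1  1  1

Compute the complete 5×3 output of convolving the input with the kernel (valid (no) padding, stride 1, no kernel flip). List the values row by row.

-4 0 1
2 -9 -1
2 7 5
-4 0 2
-3 0 -5

Output[0,0]: The receptive field on the input at this output position is [8 4 5 / 0 8 5 / 0 1 3]. Elementwise product with the kernel and sum: 8·-2 + 0·-1 + 8·1 + 0·-1 + 1·1 + 3·1.
Output[0,1]: The receptive field on the input at this output position is [4 5 9 / 8 5 2 / 1 3 9]. Elementwise product with the kernel and sum: 4·-2 + 8·-1 + 5·1 + 1·-1 + 3·1 + 9·1.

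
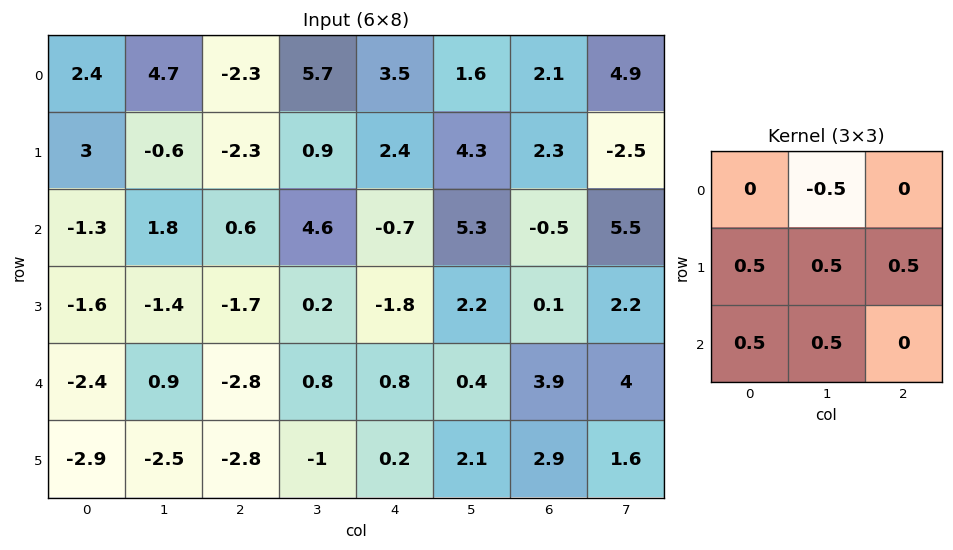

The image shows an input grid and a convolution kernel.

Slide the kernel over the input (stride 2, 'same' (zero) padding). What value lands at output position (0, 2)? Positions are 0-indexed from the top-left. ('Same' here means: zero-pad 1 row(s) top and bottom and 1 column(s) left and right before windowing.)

7.05

The receptive field on the zero-padded input at this output position is [0 0 0 / 5.7 3.5 1.6 / 0.9 2.4 4.3]. Elementwise product with the kernel and sum: 0·-0.5 + 5.7·0.5 + 3.5·0.5 + 1.6·0.5 + 0.9·0.5 + 2.4·0.5.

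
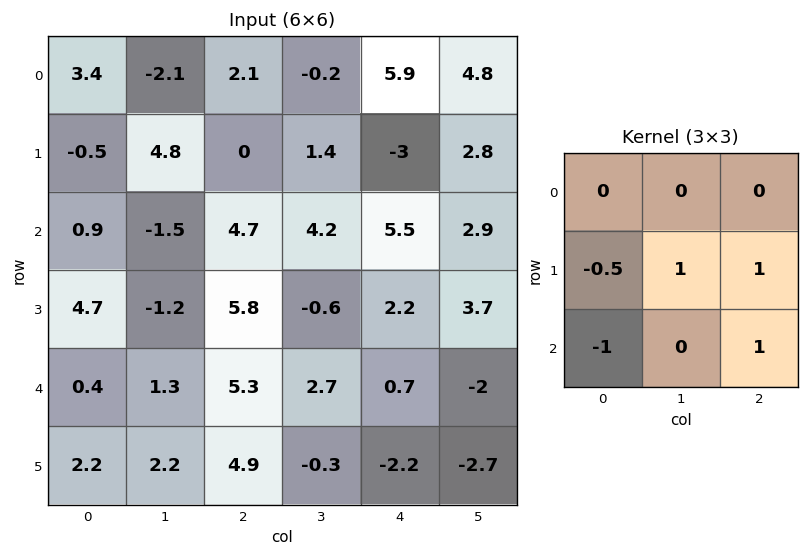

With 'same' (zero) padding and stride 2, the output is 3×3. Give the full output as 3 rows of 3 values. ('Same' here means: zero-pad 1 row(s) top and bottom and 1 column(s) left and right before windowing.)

Output[0,0]: The receptive field on the zero-padded input at this output position is [0 0 0 / 0 3.4 -2.1 / 0 -0.5 4.8]. Elementwise product with the kernel and sum: 0·-0.5 + 3.4·1 + -2.1·1 + 0·-1 + 4.8·1.

6.1 -0.45 12.2
-1.8 10.25 10.6
3.9 4.85 -5.05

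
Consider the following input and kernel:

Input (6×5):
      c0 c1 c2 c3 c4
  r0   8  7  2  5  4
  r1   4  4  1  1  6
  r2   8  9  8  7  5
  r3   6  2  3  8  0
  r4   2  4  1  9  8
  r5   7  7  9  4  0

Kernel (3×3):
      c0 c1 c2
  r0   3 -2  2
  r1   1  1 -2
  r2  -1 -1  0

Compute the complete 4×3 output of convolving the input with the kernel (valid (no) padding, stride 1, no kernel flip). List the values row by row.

3 13 -21
-1 10 7
18 9 21
10 -13 -26

Output[0,0]: The receptive field on the input at this output position is [8 7 2 / 4 4 1 / 8 9 8]. Elementwise product with the kernel and sum: 8·3 + 7·-2 + 2·2 + 4·1 + 4·1 + 1·-2 + 8·-1 + 9·-1.
Output[0,1]: The receptive field on the input at this output position is [7 2 5 / 4 1 1 / 9 8 7]. Elementwise product with the kernel and sum: 7·3 + 2·-2 + 5·2 + 4·1 + 1·1 + 1·-2 + 9·-1 + 8·-1.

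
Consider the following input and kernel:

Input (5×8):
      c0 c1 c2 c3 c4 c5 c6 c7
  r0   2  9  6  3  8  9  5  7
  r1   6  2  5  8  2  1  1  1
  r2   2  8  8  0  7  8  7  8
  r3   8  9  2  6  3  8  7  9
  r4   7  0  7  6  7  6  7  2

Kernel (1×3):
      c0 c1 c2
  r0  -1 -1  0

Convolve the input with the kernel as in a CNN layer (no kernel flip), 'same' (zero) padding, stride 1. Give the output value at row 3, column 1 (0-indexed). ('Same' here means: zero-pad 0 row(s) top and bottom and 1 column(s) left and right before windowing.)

-17

The receptive field on the zero-padded input at this output position is [8 9 2]. Elementwise product with the kernel and sum: 8·-1 + 9·-1.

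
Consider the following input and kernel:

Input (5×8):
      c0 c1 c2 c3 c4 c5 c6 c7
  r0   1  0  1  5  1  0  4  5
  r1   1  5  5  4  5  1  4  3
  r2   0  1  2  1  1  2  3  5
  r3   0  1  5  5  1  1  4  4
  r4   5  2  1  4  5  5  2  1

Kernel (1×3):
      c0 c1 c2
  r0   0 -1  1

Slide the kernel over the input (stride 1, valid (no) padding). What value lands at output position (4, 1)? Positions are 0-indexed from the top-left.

The receptive field on the input at this output position is [2 1 4]. Elementwise product with the kernel and sum: 1·-1 + 4·1.

3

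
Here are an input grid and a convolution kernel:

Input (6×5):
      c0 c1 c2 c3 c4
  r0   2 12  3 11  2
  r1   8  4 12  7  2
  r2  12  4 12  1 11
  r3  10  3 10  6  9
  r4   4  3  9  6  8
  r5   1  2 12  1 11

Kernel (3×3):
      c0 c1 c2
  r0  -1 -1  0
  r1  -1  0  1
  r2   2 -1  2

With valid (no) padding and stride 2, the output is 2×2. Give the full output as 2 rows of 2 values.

Output[0,0]: The receptive field on the input at this output position is [2 12 3 / 8 4 12 / 12 4 12]. Elementwise product with the kernel and sum: 2·-1 + 12·-1 + 8·-1 + 12·1 + 12·2 + 4·-1 + 12·2.
Output[0,1]: The receptive field on the input at this output position is [3 11 2 / 12 7 2 / 12 1 11]. Elementwise product with the kernel and sum: 3·-1 + 11·-1 + 12·-1 + 2·1 + 12·2 + 1·-1 + 11·2.

34 21
7 14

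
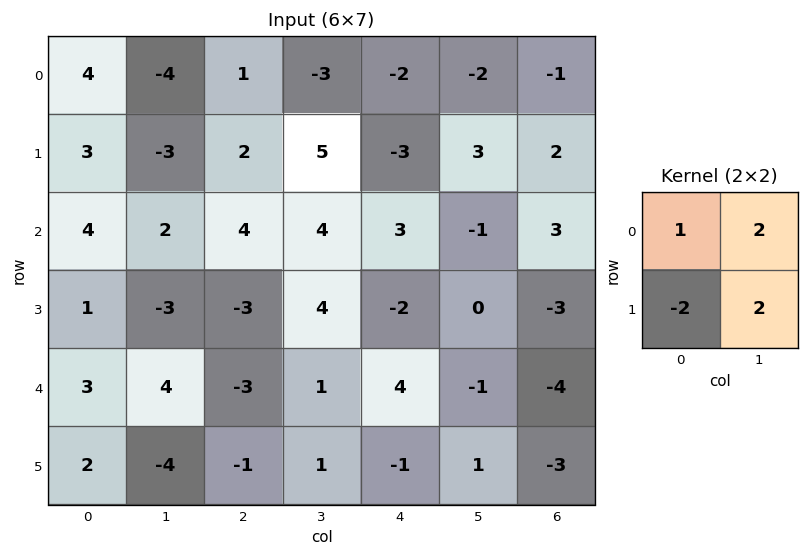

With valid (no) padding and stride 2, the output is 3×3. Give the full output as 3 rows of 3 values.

-16 1 6
0 26 5
-1 3 6

Output[0,0]: The receptive field on the input at this output position is [4 -4 / 3 -3]. Elementwise product with the kernel and sum: 4·1 + -4·2 + 3·-2 + -3·2.
Output[0,1]: The receptive field on the input at this output position is [1 -3 / 2 5]. Elementwise product with the kernel and sum: 1·1 + -3·2 + 2·-2 + 5·2.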